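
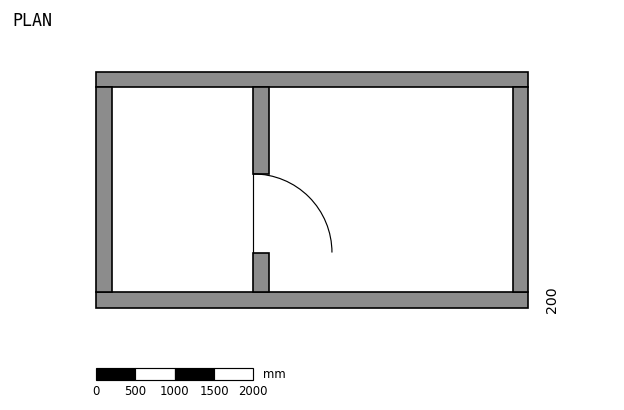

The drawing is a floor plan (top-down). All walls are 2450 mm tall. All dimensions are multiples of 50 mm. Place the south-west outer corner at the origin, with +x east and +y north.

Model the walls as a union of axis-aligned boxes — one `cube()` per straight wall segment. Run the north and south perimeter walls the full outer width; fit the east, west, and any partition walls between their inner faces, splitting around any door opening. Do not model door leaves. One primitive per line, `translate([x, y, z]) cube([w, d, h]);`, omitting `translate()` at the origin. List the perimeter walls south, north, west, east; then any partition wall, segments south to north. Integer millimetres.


cube([5500, 200, 2450]);
translate([0, 2800, 0]) cube([5500, 200, 2450]);
translate([0, 200, 0]) cube([200, 2600, 2450]);
translate([5300, 200, 0]) cube([200, 2600, 2450]);
translate([2000, 200, 0]) cube([200, 500, 2450]);
translate([2000, 1700, 0]) cube([200, 1100, 2450]);


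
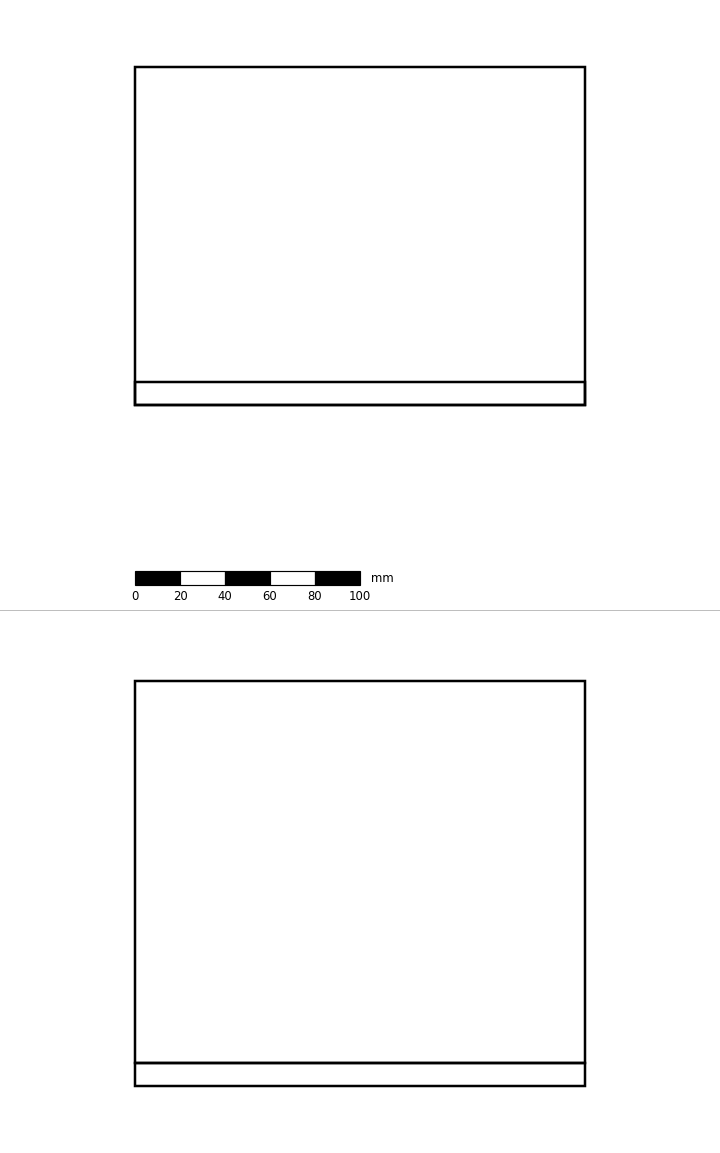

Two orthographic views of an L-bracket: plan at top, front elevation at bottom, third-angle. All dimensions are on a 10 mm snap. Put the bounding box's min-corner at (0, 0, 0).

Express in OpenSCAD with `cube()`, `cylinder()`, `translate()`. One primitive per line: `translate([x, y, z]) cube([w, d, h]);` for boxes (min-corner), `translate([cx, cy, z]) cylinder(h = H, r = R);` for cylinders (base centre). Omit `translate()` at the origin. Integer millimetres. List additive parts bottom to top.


cube([200, 150, 10]);
translate([0, 0, 10]) cube([200, 10, 170]);


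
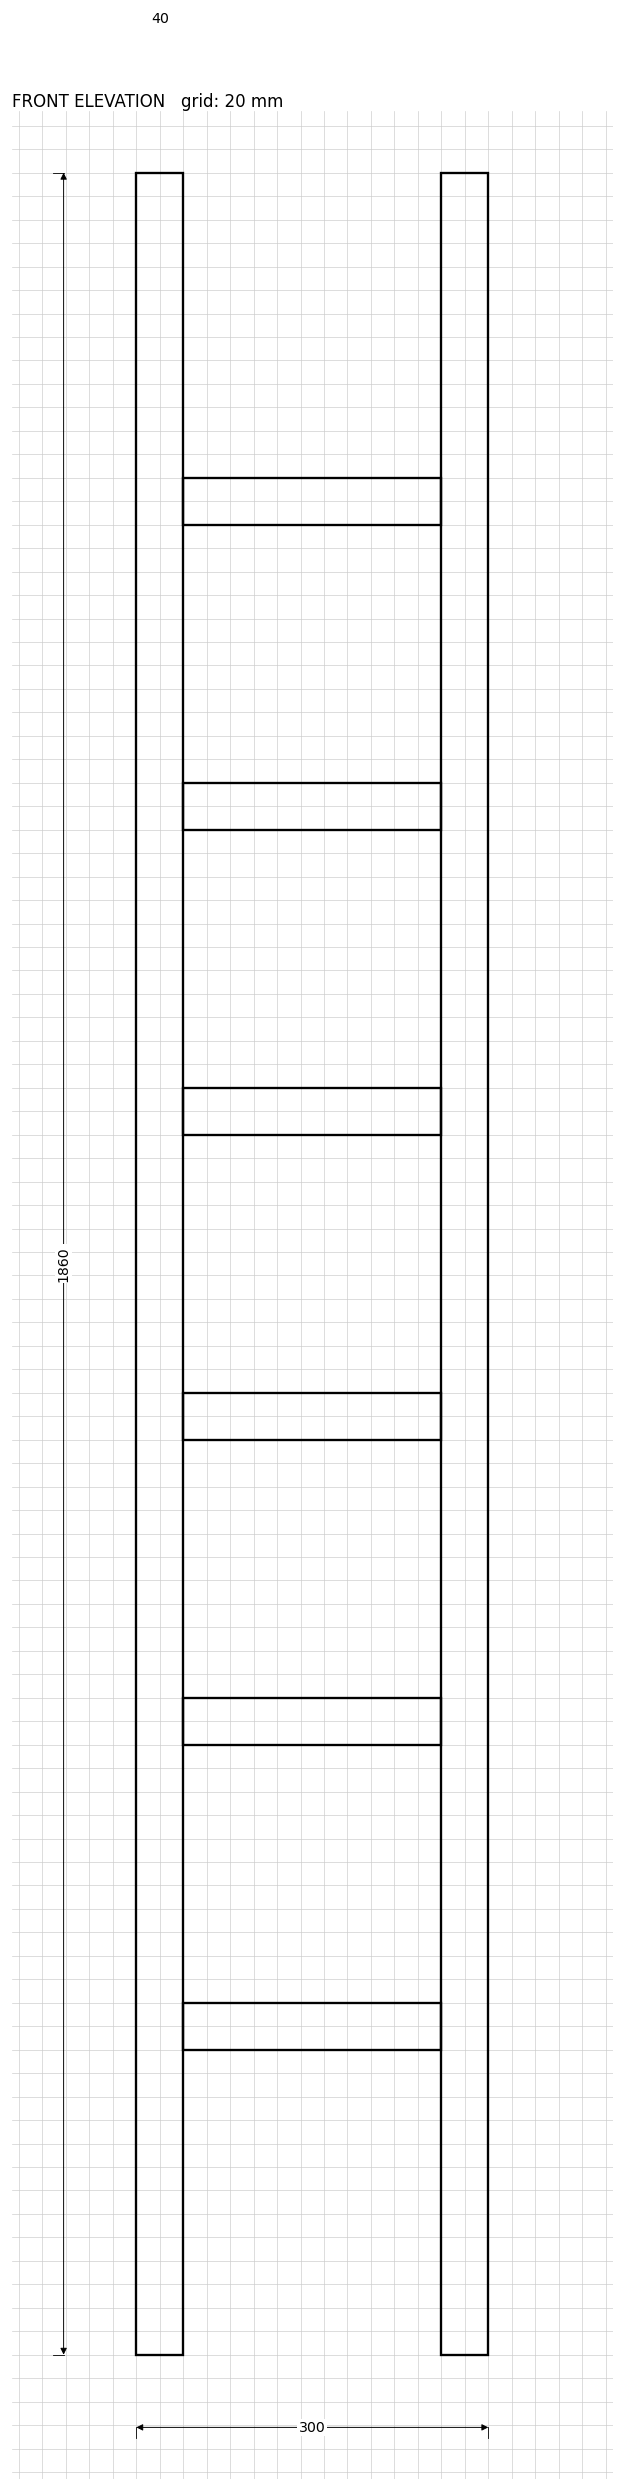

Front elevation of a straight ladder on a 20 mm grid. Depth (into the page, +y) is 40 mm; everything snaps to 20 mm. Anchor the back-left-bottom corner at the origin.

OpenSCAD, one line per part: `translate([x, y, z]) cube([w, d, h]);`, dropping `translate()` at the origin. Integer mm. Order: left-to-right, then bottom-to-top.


cube([40, 40, 1860]);
translate([40, 0, 260]) cube([220, 40, 40]);
translate([40, 0, 520]) cube([220, 40, 40]);
translate([40, 0, 780]) cube([220, 40, 40]);
translate([40, 0, 1040]) cube([220, 40, 40]);
translate([40, 0, 1300]) cube([220, 40, 40]);
translate([40, 0, 1560]) cube([220, 40, 40]);
translate([260, 0, 0]) cube([40, 40, 1860]);


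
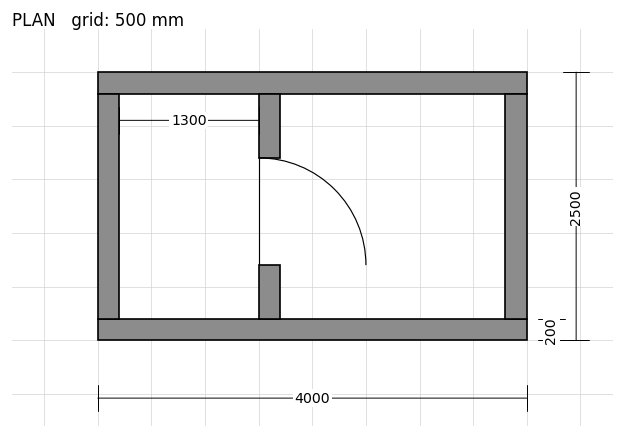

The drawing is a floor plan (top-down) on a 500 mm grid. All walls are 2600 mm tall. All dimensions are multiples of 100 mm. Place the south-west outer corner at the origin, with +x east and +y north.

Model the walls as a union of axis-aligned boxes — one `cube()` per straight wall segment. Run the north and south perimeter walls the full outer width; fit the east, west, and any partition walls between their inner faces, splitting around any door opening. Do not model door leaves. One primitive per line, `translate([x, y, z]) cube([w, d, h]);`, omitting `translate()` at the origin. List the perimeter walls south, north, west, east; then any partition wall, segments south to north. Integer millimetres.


cube([4000, 200, 2600]);
translate([0, 2300, 0]) cube([4000, 200, 2600]);
translate([0, 200, 0]) cube([200, 2100, 2600]);
translate([3800, 200, 0]) cube([200, 2100, 2600]);
translate([1500, 200, 0]) cube([200, 500, 2600]);
translate([1500, 1700, 0]) cube([200, 600, 2600]);


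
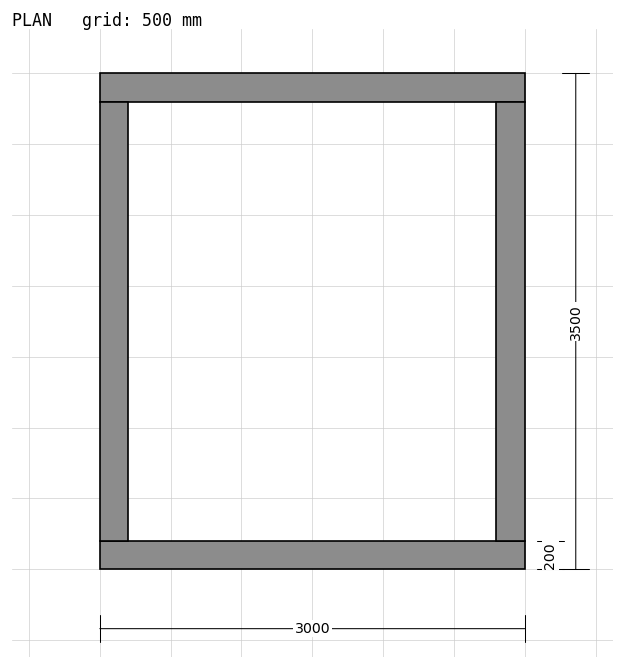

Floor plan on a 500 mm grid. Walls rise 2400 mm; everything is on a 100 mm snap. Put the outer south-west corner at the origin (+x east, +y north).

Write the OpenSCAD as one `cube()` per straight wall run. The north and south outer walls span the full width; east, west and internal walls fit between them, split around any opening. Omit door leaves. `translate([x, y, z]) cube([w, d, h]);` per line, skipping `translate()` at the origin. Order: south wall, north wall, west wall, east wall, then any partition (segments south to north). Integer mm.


cube([3000, 200, 2400]);
translate([0, 3300, 0]) cube([3000, 200, 2400]);
translate([0, 200, 0]) cube([200, 3100, 2400]);
translate([2800, 200, 0]) cube([200, 3100, 2400]);


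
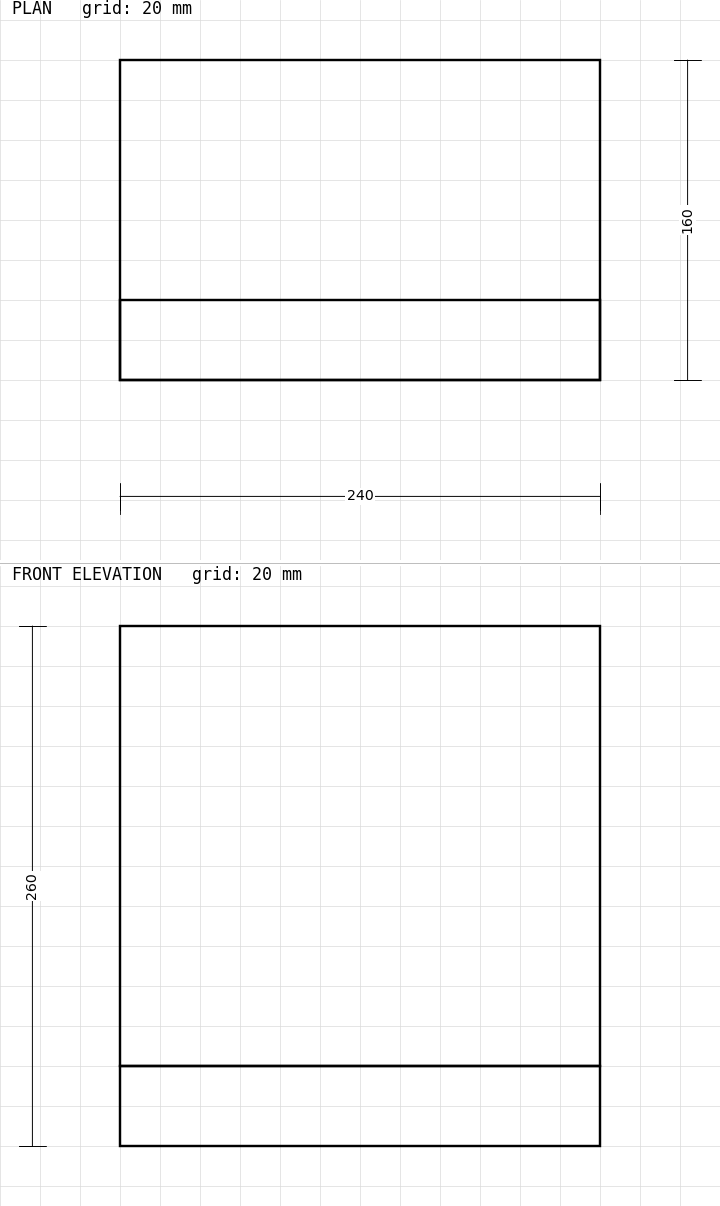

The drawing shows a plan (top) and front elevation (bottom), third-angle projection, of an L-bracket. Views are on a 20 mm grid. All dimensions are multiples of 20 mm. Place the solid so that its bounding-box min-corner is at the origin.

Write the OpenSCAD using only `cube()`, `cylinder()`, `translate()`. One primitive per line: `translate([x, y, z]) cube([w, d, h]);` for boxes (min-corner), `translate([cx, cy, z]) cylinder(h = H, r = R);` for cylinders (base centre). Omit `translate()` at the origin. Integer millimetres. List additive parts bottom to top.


cube([240, 160, 40]);
translate([0, 0, 40]) cube([240, 40, 220]);


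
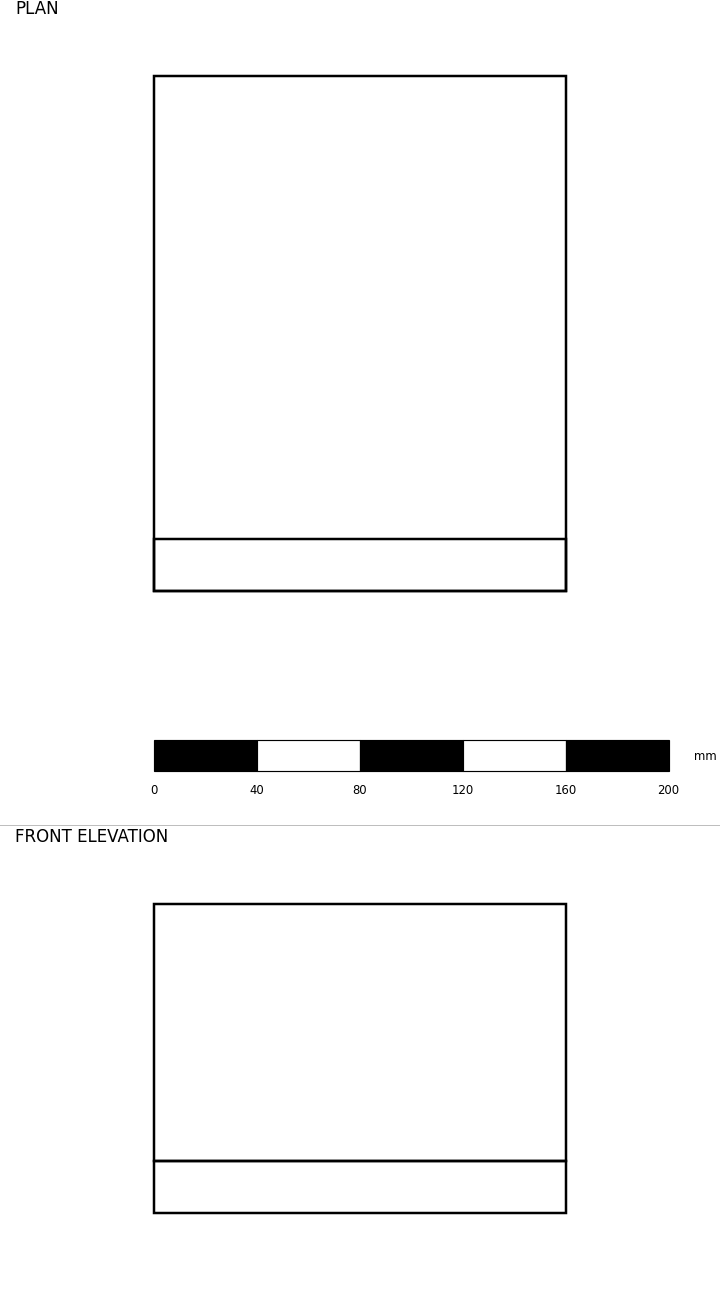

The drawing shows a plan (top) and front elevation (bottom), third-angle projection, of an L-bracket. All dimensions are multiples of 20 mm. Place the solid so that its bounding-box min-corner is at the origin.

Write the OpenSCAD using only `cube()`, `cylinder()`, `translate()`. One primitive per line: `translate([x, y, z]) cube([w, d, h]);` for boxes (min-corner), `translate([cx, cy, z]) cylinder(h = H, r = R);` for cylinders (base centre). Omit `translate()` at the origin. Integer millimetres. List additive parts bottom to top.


cube([160, 200, 20]);
translate([0, 0, 20]) cube([160, 20, 100]);


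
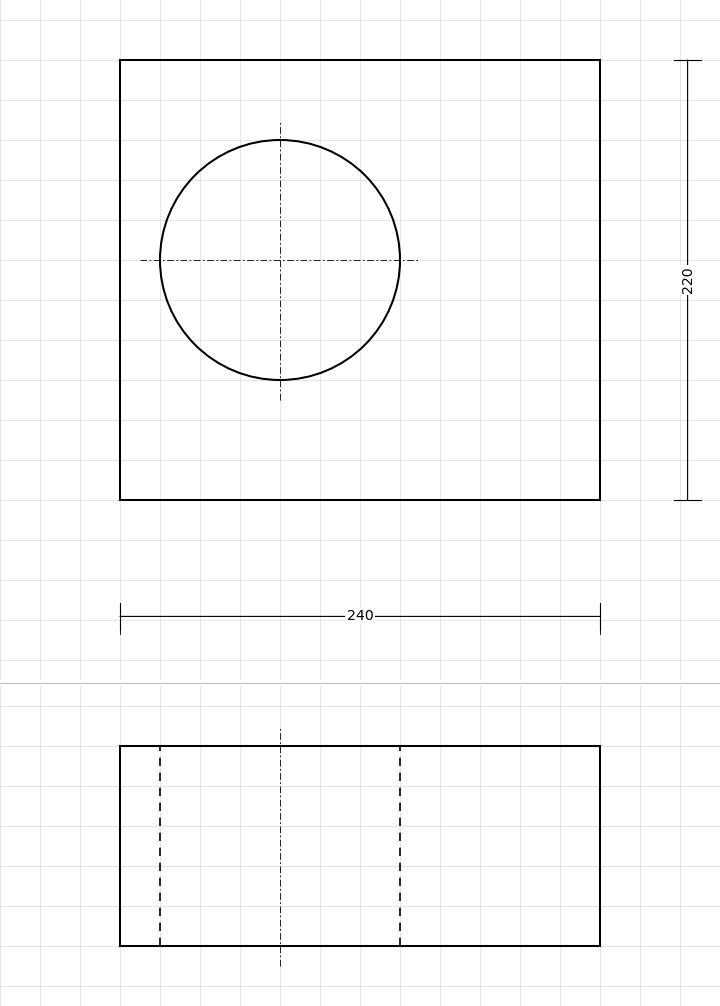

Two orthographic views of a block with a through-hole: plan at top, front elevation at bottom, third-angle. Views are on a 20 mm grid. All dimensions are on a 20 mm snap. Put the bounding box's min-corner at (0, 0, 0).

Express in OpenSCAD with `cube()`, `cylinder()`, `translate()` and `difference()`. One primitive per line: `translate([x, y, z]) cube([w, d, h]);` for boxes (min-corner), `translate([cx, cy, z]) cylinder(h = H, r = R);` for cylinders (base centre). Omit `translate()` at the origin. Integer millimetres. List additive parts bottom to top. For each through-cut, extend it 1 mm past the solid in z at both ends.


difference() {
  cube([240, 220, 100]);
  translate([80, 120, -1]) cylinder(h = 102, r = 60);
}


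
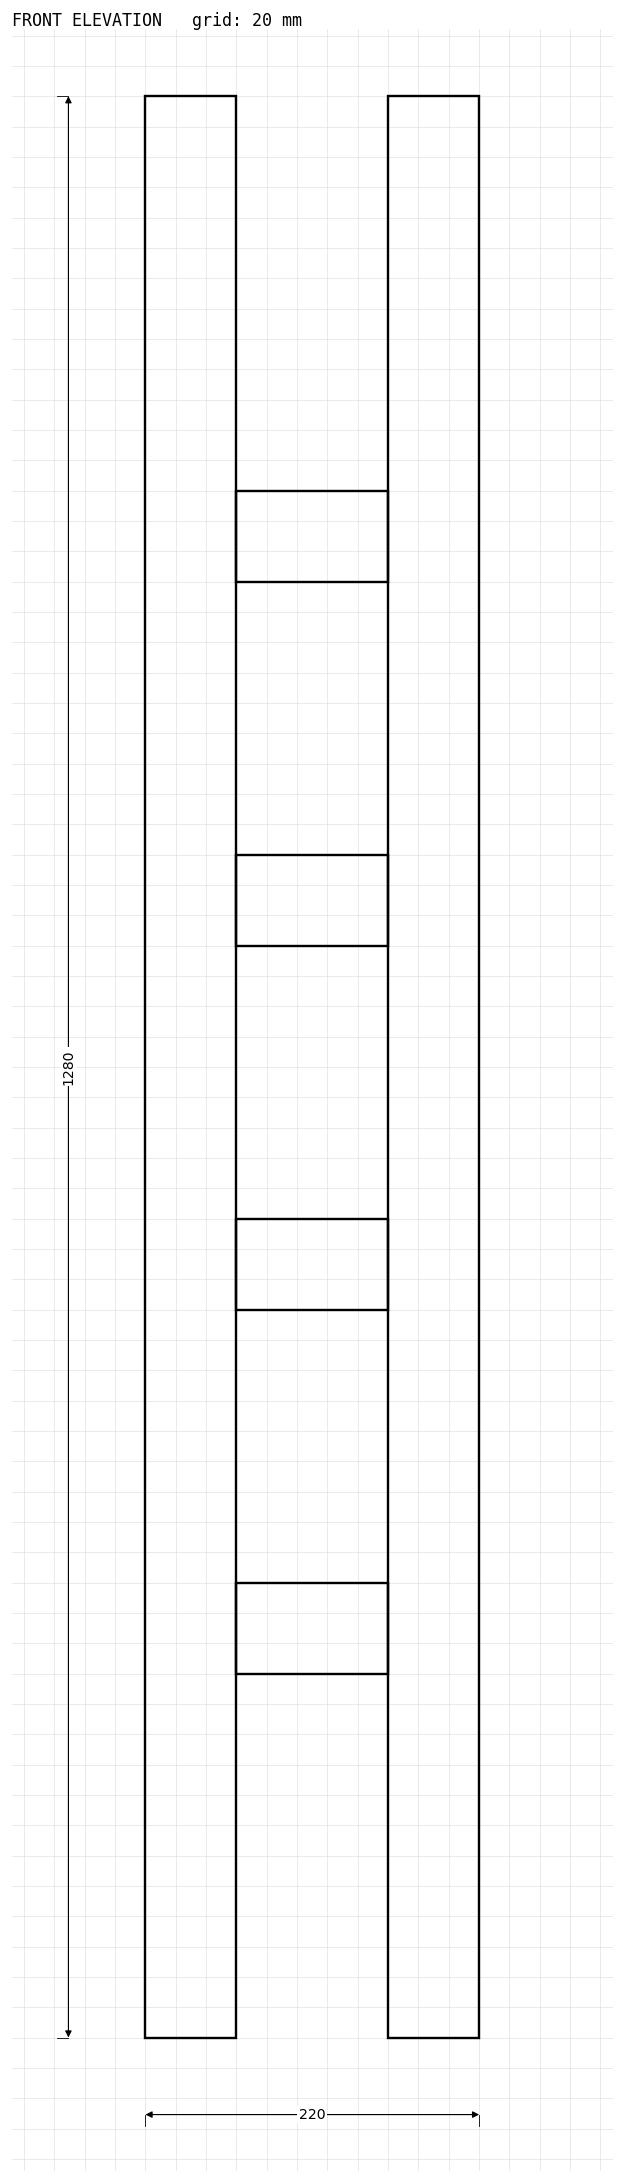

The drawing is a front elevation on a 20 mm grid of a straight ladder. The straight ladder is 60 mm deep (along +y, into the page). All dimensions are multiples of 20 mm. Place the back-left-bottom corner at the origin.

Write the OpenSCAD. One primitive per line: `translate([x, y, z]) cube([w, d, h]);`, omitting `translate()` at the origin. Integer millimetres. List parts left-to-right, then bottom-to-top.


cube([60, 60, 1280]);
translate([60, 0, 240]) cube([100, 60, 60]);
translate([60, 0, 480]) cube([100, 60, 60]);
translate([60, 0, 720]) cube([100, 60, 60]);
translate([60, 0, 960]) cube([100, 60, 60]);
translate([160, 0, 0]) cube([60, 60, 1280]);


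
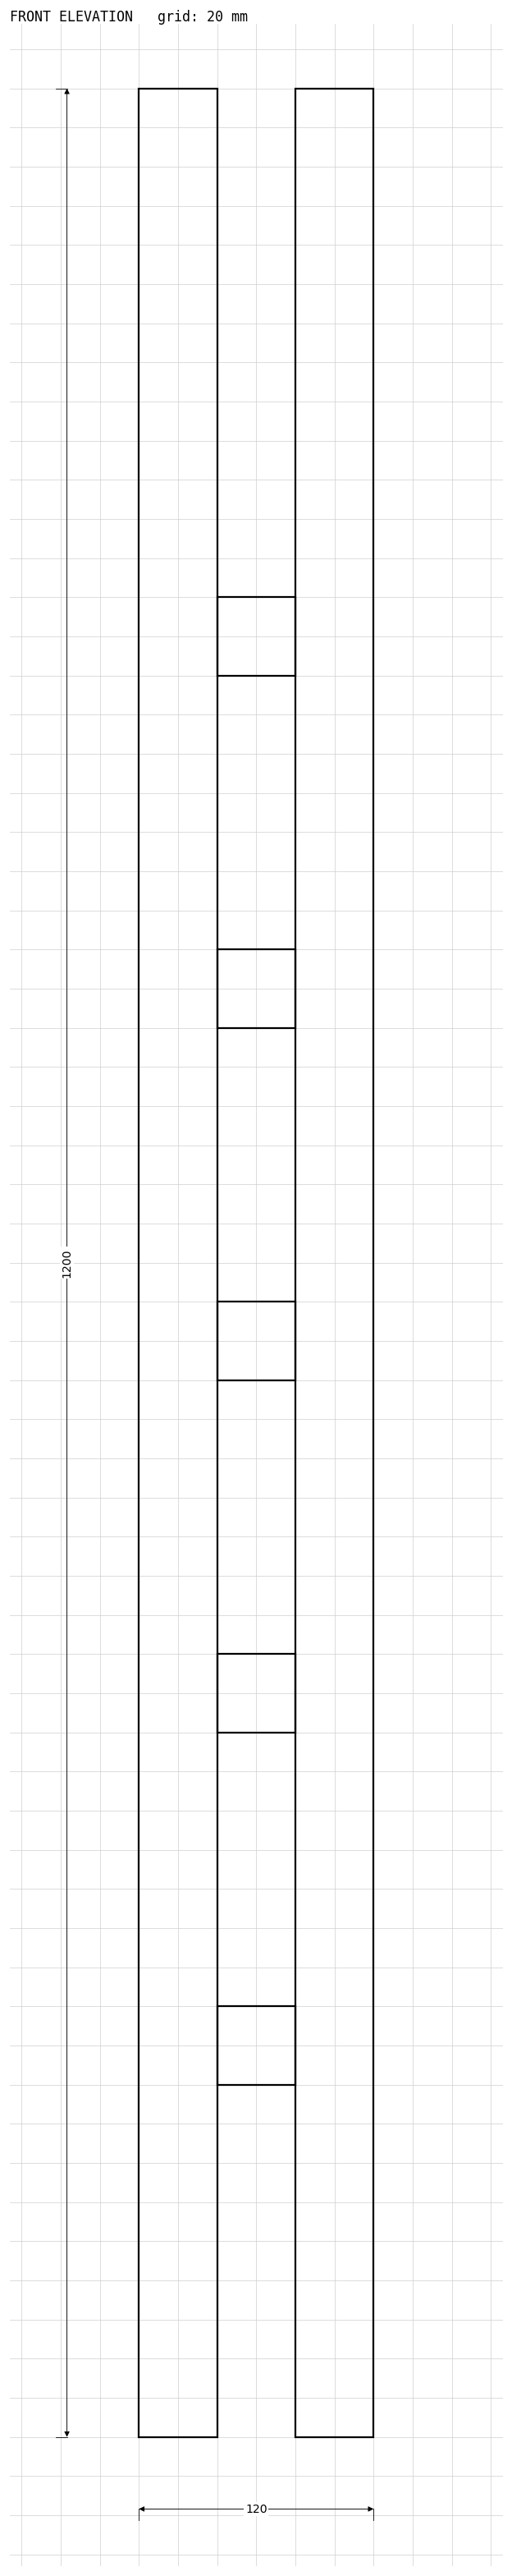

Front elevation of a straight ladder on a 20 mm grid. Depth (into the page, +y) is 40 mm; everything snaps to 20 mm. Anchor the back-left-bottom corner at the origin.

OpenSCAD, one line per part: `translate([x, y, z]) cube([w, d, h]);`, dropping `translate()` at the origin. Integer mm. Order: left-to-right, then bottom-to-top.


cube([40, 40, 1200]);
translate([40, 0, 180]) cube([40, 40, 40]);
translate([40, 0, 360]) cube([40, 40, 40]);
translate([40, 0, 540]) cube([40, 40, 40]);
translate([40, 0, 720]) cube([40, 40, 40]);
translate([40, 0, 900]) cube([40, 40, 40]);
translate([80, 0, 0]) cube([40, 40, 1200]);


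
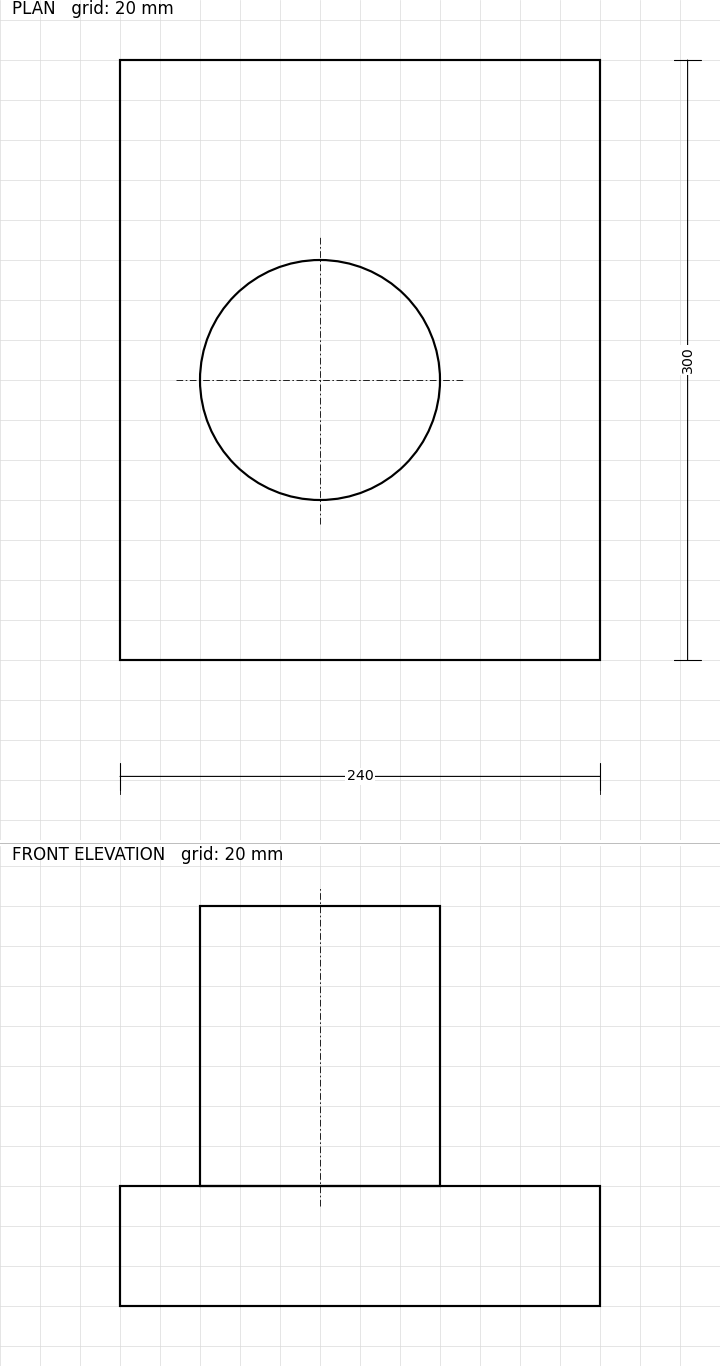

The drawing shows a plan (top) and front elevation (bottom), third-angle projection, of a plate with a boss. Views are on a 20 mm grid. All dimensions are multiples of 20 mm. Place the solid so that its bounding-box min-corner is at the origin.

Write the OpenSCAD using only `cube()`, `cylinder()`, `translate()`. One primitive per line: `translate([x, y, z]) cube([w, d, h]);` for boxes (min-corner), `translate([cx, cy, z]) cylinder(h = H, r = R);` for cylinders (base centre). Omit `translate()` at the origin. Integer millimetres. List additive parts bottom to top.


cube([240, 300, 60]);
translate([100, 140, 60]) cylinder(h = 140, r = 60);


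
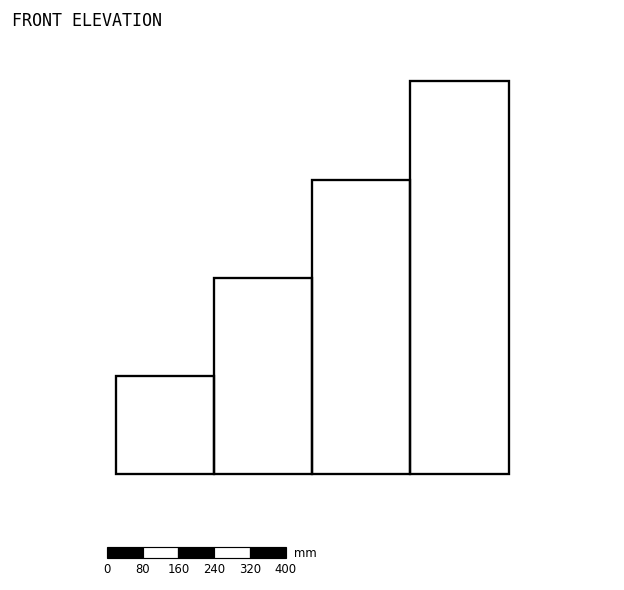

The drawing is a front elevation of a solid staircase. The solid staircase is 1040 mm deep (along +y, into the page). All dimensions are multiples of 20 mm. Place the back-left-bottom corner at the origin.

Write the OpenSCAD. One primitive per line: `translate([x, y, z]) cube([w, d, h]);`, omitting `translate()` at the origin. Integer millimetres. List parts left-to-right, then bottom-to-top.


cube([220, 1040, 220]);
translate([220, 0, 0]) cube([220, 1040, 440]);
translate([440, 0, 0]) cube([220, 1040, 660]);
translate([660, 0, 0]) cube([220, 1040, 880]);


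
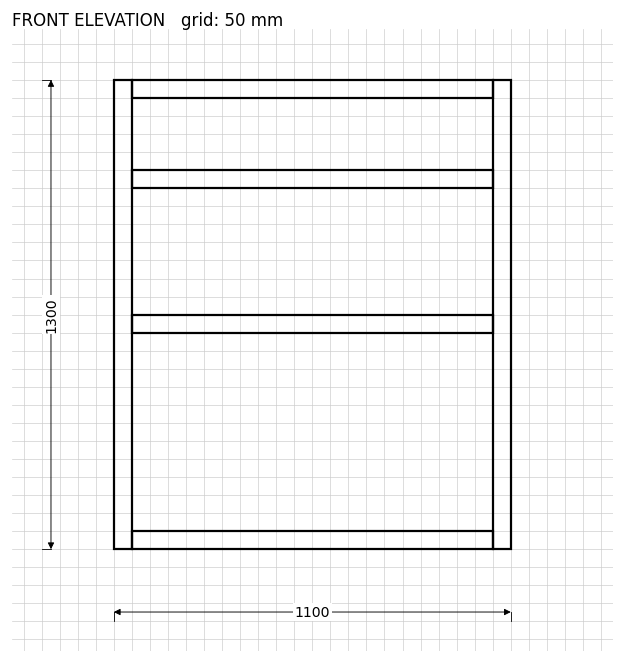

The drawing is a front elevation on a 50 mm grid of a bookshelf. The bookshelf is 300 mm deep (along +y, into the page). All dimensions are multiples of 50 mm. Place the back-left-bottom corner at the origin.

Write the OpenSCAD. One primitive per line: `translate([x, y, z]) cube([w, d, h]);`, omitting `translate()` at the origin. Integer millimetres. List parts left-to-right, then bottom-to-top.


cube([50, 300, 1300]);
translate([50, 0, 0]) cube([1000, 300, 50]);
translate([50, 0, 600]) cube([1000, 300, 50]);
translate([50, 0, 1000]) cube([1000, 300, 50]);
translate([50, 0, 1250]) cube([1000, 300, 50]);
translate([1050, 0, 0]) cube([50, 300, 1300]);


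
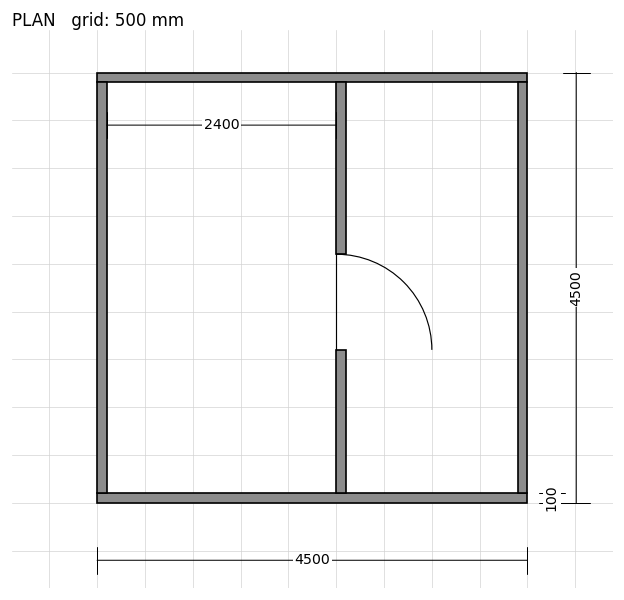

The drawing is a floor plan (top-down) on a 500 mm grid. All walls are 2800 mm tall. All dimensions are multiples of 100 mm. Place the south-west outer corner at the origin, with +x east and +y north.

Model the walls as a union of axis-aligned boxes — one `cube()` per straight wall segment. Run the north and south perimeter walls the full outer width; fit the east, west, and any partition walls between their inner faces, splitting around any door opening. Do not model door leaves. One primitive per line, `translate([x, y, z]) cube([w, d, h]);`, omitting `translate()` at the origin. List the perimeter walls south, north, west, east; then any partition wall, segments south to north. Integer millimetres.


cube([4500, 100, 2800]);
translate([0, 4400, 0]) cube([4500, 100, 2800]);
translate([0, 100, 0]) cube([100, 4300, 2800]);
translate([4400, 100, 0]) cube([100, 4300, 2800]);
translate([2500, 100, 0]) cube([100, 1500, 2800]);
translate([2500, 2600, 0]) cube([100, 1800, 2800]);


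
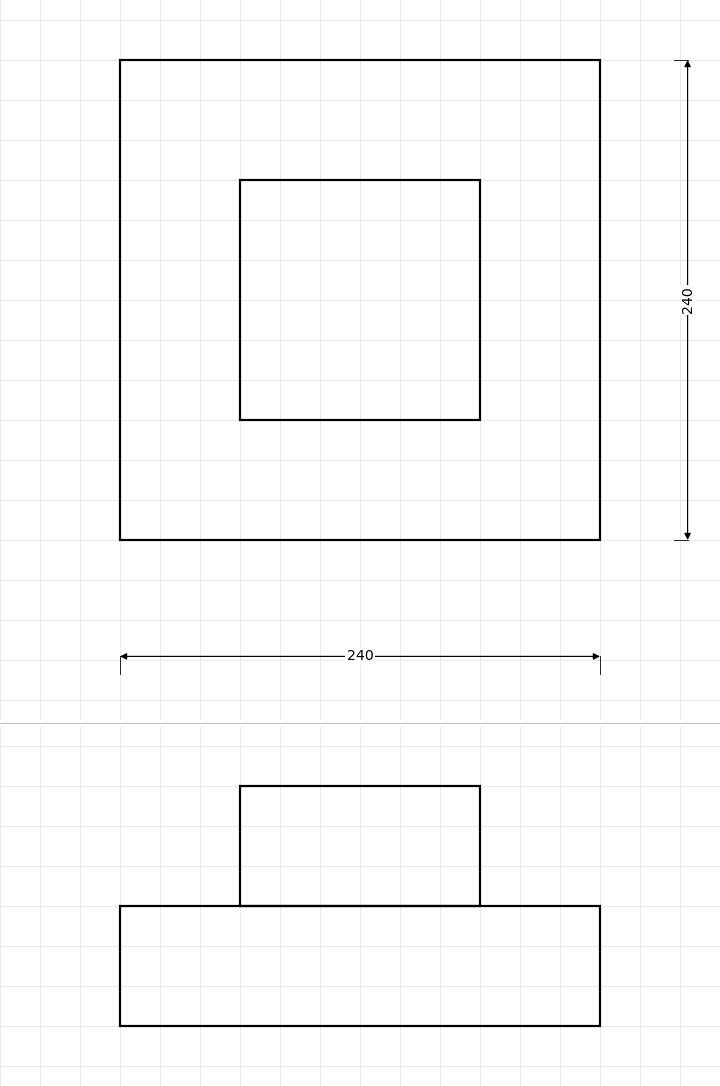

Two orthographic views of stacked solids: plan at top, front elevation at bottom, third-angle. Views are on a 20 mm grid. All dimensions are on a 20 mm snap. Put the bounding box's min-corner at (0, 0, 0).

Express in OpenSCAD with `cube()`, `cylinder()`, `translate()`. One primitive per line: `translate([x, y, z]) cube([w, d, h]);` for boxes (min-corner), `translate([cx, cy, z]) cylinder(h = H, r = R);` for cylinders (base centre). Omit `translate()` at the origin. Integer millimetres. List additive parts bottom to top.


cube([240, 240, 60]);
translate([60, 60, 60]) cube([120, 120, 60]);


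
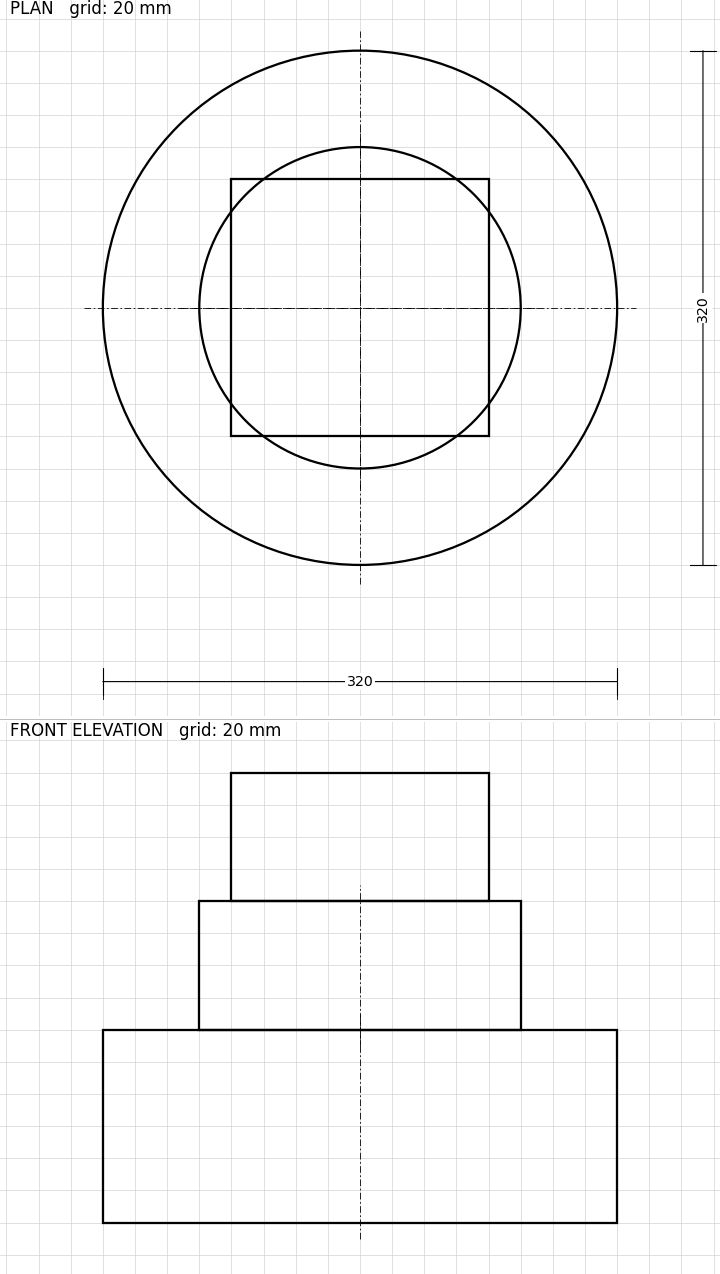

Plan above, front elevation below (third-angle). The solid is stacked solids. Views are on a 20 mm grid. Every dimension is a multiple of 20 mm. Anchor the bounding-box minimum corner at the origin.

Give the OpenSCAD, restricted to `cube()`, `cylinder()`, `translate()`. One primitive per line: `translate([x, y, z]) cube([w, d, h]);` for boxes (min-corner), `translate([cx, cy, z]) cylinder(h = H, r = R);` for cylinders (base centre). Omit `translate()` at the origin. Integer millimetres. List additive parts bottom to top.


translate([160, 160, 0]) cylinder(h = 120, r = 160);
translate([160, 160, 120]) cylinder(h = 80, r = 100);
translate([80, 80, 200]) cube([160, 160, 80]);


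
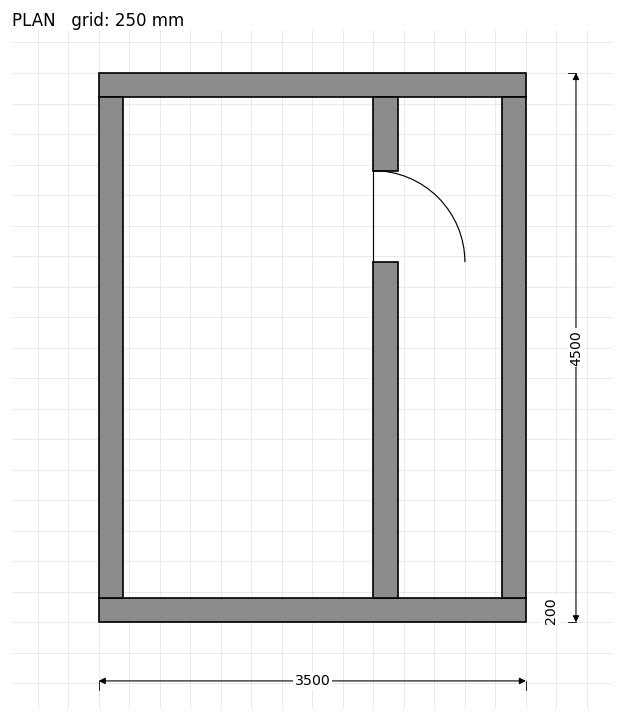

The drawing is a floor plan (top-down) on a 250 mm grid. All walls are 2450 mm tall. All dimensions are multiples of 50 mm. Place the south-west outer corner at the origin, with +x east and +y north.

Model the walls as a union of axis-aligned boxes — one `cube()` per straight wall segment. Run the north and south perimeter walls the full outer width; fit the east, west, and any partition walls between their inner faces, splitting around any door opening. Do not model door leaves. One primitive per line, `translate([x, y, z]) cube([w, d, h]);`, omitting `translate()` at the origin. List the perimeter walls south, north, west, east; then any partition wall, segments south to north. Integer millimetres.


cube([3500, 200, 2450]);
translate([0, 4300, 0]) cube([3500, 200, 2450]);
translate([0, 200, 0]) cube([200, 4100, 2450]);
translate([3300, 200, 0]) cube([200, 4100, 2450]);
translate([2250, 200, 0]) cube([200, 2750, 2450]);
translate([2250, 3700, 0]) cube([200, 600, 2450]);


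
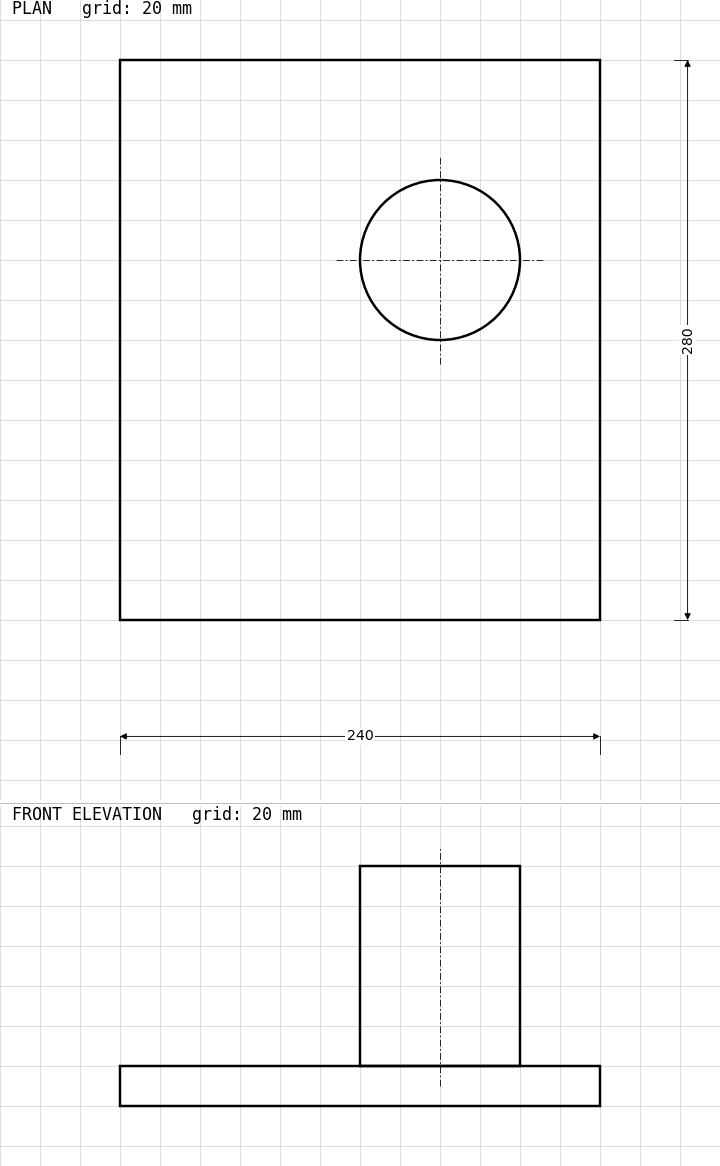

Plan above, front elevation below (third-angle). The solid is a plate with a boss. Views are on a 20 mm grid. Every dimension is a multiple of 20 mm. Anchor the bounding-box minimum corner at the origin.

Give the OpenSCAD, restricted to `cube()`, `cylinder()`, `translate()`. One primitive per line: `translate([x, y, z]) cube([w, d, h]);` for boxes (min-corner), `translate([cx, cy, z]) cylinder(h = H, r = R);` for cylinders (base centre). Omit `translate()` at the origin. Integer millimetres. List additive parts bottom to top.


cube([240, 280, 20]);
translate([160, 180, 20]) cylinder(h = 100, r = 40);


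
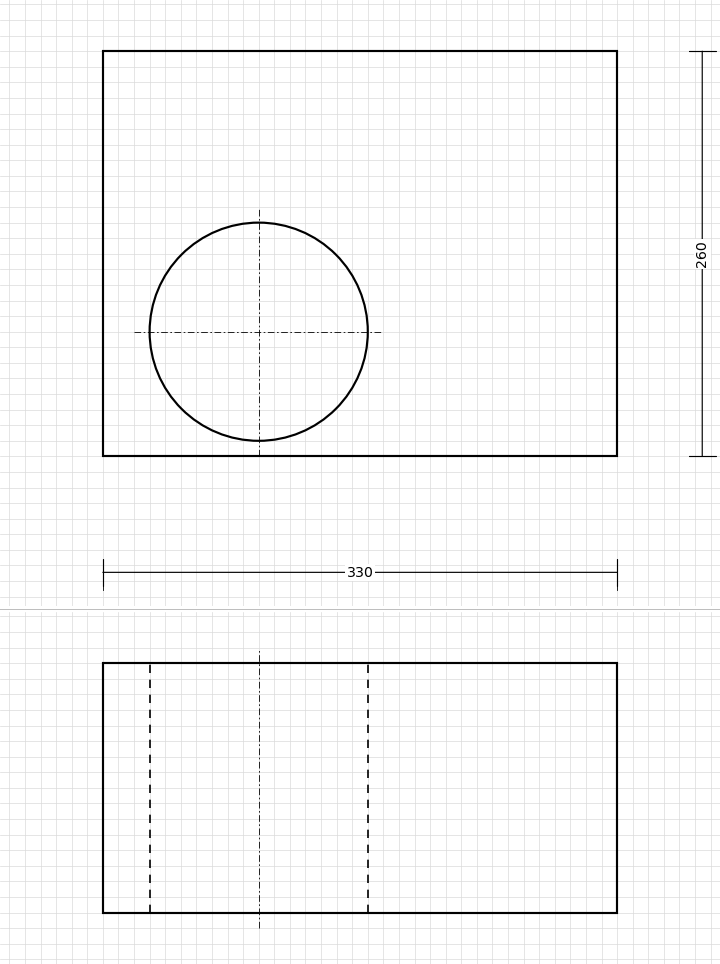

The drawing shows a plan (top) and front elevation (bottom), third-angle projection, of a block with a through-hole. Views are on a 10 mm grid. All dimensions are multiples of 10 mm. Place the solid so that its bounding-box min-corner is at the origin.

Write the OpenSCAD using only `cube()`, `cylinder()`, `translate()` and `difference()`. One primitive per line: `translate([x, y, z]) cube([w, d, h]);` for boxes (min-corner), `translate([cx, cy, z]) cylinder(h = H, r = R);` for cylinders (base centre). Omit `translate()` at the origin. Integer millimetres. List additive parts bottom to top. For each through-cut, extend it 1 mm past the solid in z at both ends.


difference() {
  cube([330, 260, 160]);
  translate([100, 80, -1]) cylinder(h = 162, r = 70);
}


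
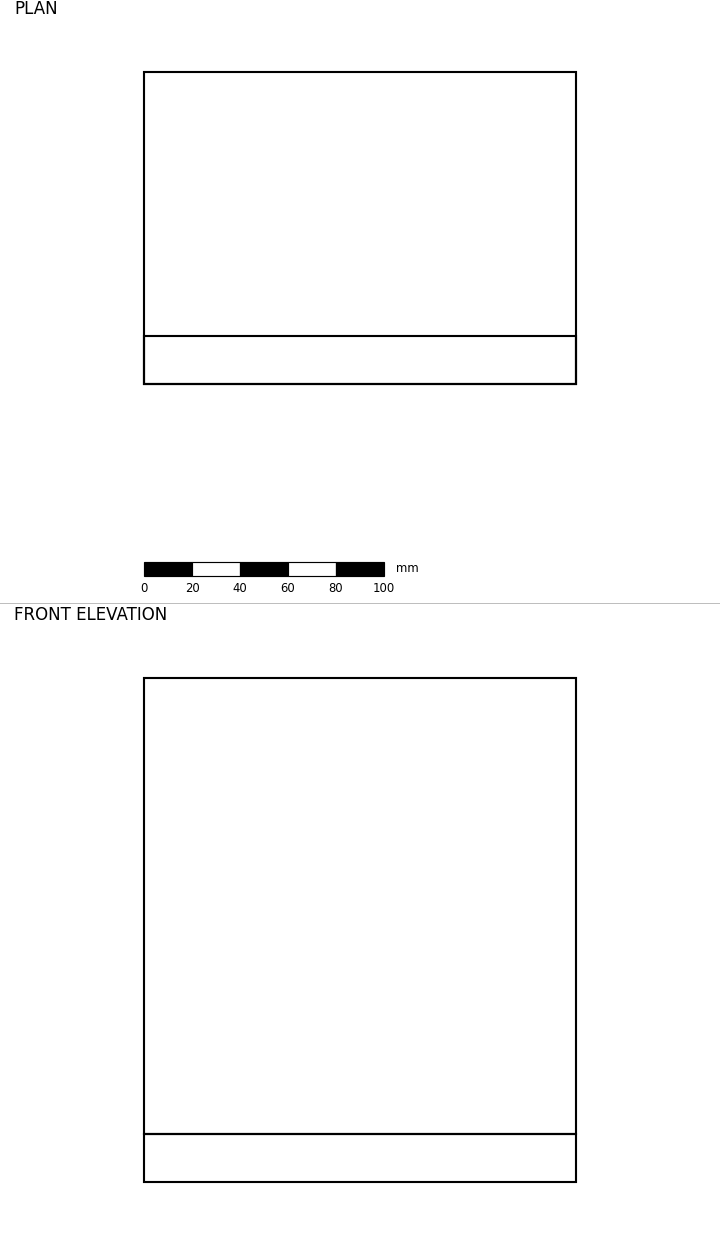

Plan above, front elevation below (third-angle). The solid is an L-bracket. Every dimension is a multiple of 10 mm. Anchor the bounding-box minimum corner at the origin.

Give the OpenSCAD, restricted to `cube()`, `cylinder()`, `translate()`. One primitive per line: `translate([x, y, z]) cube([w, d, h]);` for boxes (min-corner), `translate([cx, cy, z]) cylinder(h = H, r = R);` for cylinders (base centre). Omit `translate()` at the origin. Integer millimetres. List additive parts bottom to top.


cube([180, 130, 20]);
translate([0, 0, 20]) cube([180, 20, 190]);


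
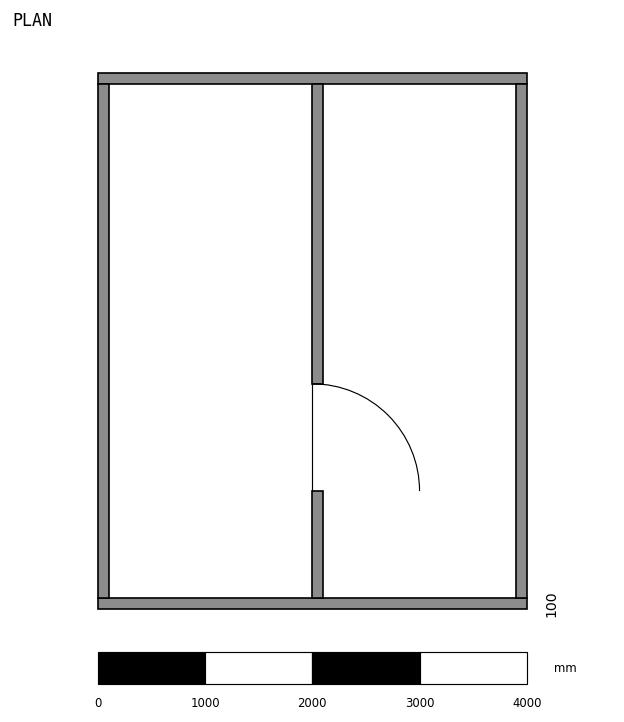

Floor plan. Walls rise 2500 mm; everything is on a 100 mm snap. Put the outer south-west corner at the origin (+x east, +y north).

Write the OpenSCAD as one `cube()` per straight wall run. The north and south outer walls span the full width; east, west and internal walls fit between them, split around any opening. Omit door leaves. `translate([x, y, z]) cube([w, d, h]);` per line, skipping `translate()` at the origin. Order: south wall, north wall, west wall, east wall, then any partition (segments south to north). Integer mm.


cube([4000, 100, 2500]);
translate([0, 4900, 0]) cube([4000, 100, 2500]);
translate([0, 100, 0]) cube([100, 4800, 2500]);
translate([3900, 100, 0]) cube([100, 4800, 2500]);
translate([2000, 100, 0]) cube([100, 1000, 2500]);
translate([2000, 2100, 0]) cube([100, 2800, 2500]);


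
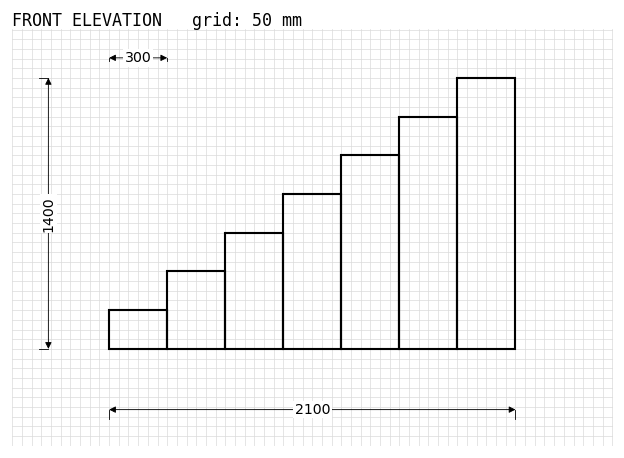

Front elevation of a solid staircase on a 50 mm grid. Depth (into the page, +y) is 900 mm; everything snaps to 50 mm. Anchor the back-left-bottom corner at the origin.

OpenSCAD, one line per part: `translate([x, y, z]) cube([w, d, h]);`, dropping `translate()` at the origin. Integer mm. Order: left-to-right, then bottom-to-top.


cube([300, 900, 200]);
translate([300, 0, 0]) cube([300, 900, 400]);
translate([600, 0, 0]) cube([300, 900, 600]);
translate([900, 0, 0]) cube([300, 900, 800]);
translate([1200, 0, 0]) cube([300, 900, 1000]);
translate([1500, 0, 0]) cube([300, 900, 1200]);
translate([1800, 0, 0]) cube([300, 900, 1400]);


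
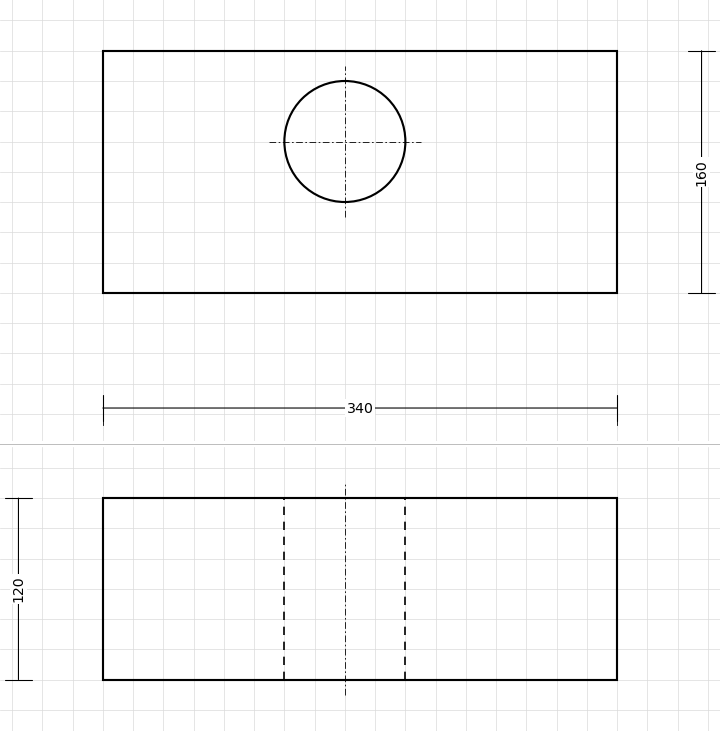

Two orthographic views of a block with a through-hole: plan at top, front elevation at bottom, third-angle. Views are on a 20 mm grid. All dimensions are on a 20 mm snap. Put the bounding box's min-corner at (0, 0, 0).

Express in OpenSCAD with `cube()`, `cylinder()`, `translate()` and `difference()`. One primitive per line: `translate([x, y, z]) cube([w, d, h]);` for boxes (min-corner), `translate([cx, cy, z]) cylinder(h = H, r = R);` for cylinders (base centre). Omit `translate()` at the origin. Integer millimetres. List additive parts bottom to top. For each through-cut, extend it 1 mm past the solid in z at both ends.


difference() {
  cube([340, 160, 120]);
  translate([160, 100, -1]) cylinder(h = 122, r = 40);
}


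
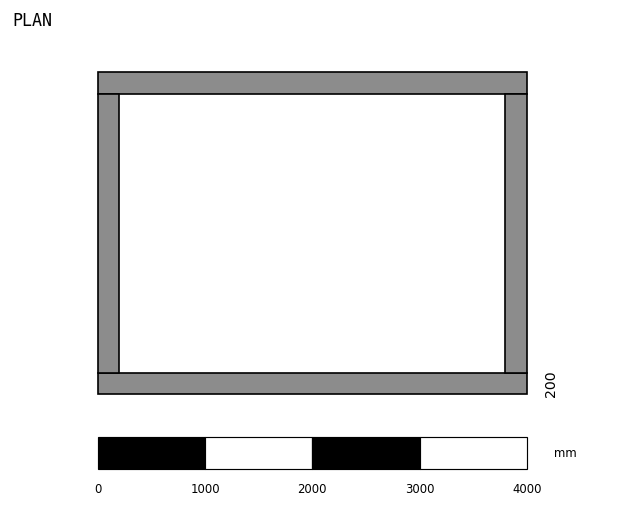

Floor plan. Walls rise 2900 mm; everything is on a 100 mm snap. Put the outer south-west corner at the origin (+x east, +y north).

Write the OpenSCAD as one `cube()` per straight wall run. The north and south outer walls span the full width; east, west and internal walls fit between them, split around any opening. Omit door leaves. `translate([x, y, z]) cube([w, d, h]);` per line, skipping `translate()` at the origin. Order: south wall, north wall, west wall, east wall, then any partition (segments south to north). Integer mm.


cube([4000, 200, 2900]);
translate([0, 2800, 0]) cube([4000, 200, 2900]);
translate([0, 200, 0]) cube([200, 2600, 2900]);
translate([3800, 200, 0]) cube([200, 2600, 2900]);


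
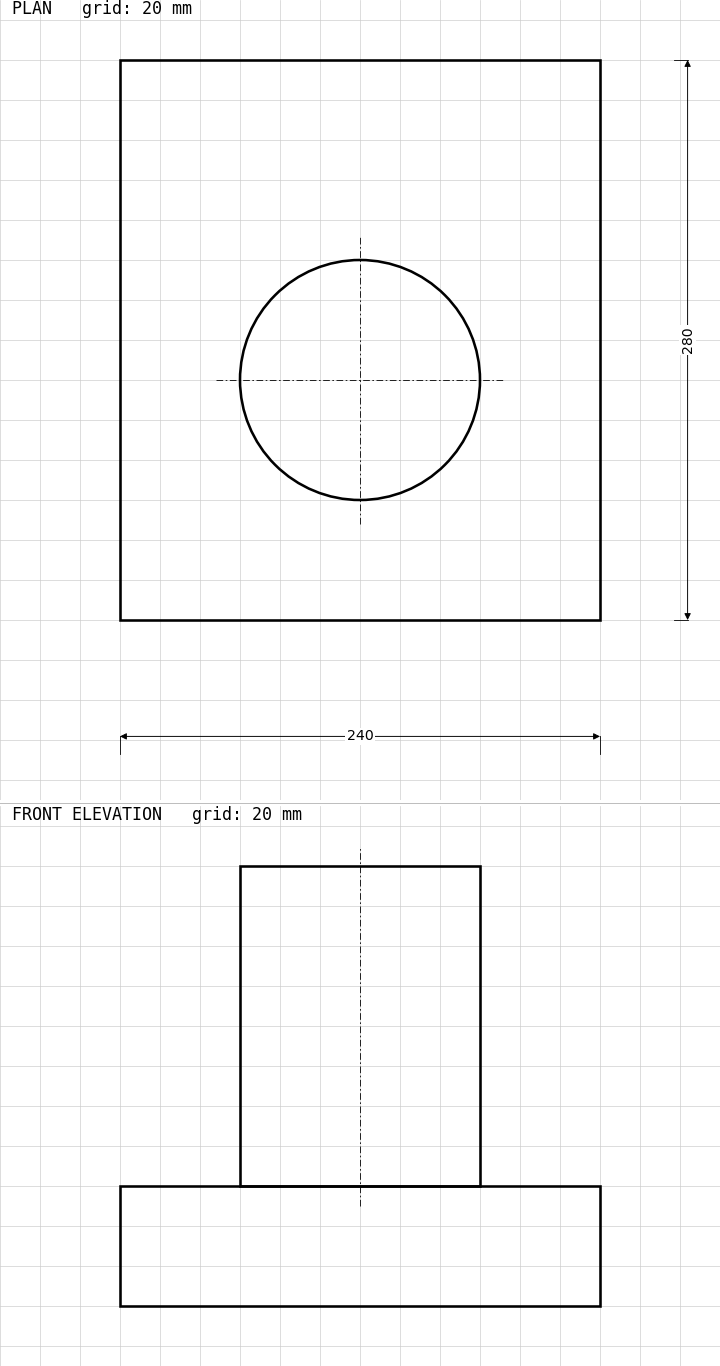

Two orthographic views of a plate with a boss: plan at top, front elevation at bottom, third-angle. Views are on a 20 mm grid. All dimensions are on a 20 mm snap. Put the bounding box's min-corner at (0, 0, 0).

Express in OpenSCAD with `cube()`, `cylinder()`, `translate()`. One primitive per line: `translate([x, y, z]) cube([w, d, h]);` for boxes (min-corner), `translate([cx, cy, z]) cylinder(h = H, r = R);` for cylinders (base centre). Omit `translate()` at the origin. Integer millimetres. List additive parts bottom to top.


cube([240, 280, 60]);
translate([120, 120, 60]) cylinder(h = 160, r = 60);


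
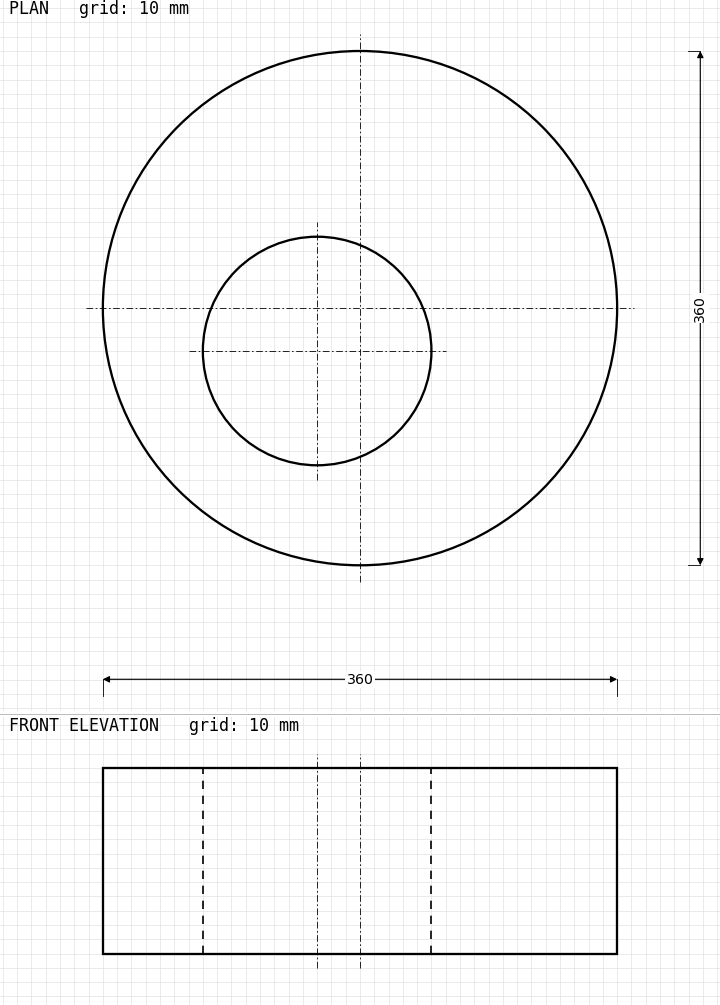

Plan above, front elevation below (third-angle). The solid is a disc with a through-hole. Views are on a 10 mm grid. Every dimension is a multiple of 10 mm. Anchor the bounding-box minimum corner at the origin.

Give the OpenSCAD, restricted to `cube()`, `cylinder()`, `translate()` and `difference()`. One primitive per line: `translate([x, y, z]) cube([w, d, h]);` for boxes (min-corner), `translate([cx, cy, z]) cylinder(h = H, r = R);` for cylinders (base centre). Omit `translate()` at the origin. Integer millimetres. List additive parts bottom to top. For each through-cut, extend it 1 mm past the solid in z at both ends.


difference() {
  translate([180, 180, 0]) cylinder(h = 130, r = 180);
  translate([150, 150, -1]) cylinder(h = 132, r = 80);
}


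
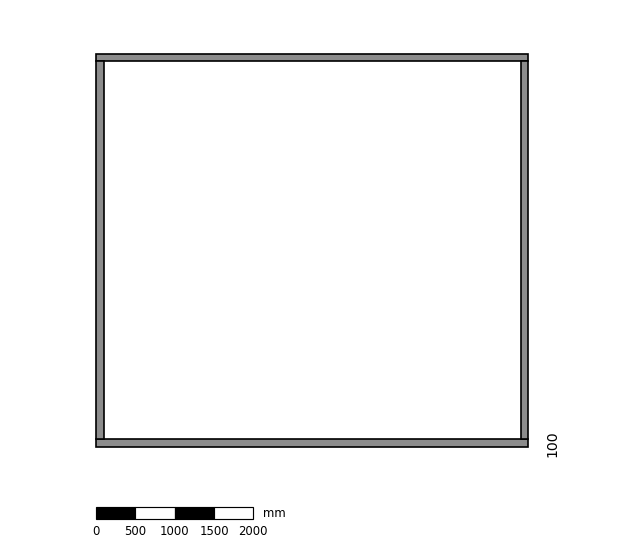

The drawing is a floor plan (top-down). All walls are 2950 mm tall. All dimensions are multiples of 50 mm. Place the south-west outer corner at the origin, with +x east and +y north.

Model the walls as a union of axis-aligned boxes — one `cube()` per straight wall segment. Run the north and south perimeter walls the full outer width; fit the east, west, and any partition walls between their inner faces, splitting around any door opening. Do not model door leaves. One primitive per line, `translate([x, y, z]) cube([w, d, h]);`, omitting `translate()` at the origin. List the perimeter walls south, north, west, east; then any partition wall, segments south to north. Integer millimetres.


cube([5500, 100, 2950]);
translate([0, 4900, 0]) cube([5500, 100, 2950]);
translate([0, 100, 0]) cube([100, 4800, 2950]);
translate([5400, 100, 0]) cube([100, 4800, 2950]);


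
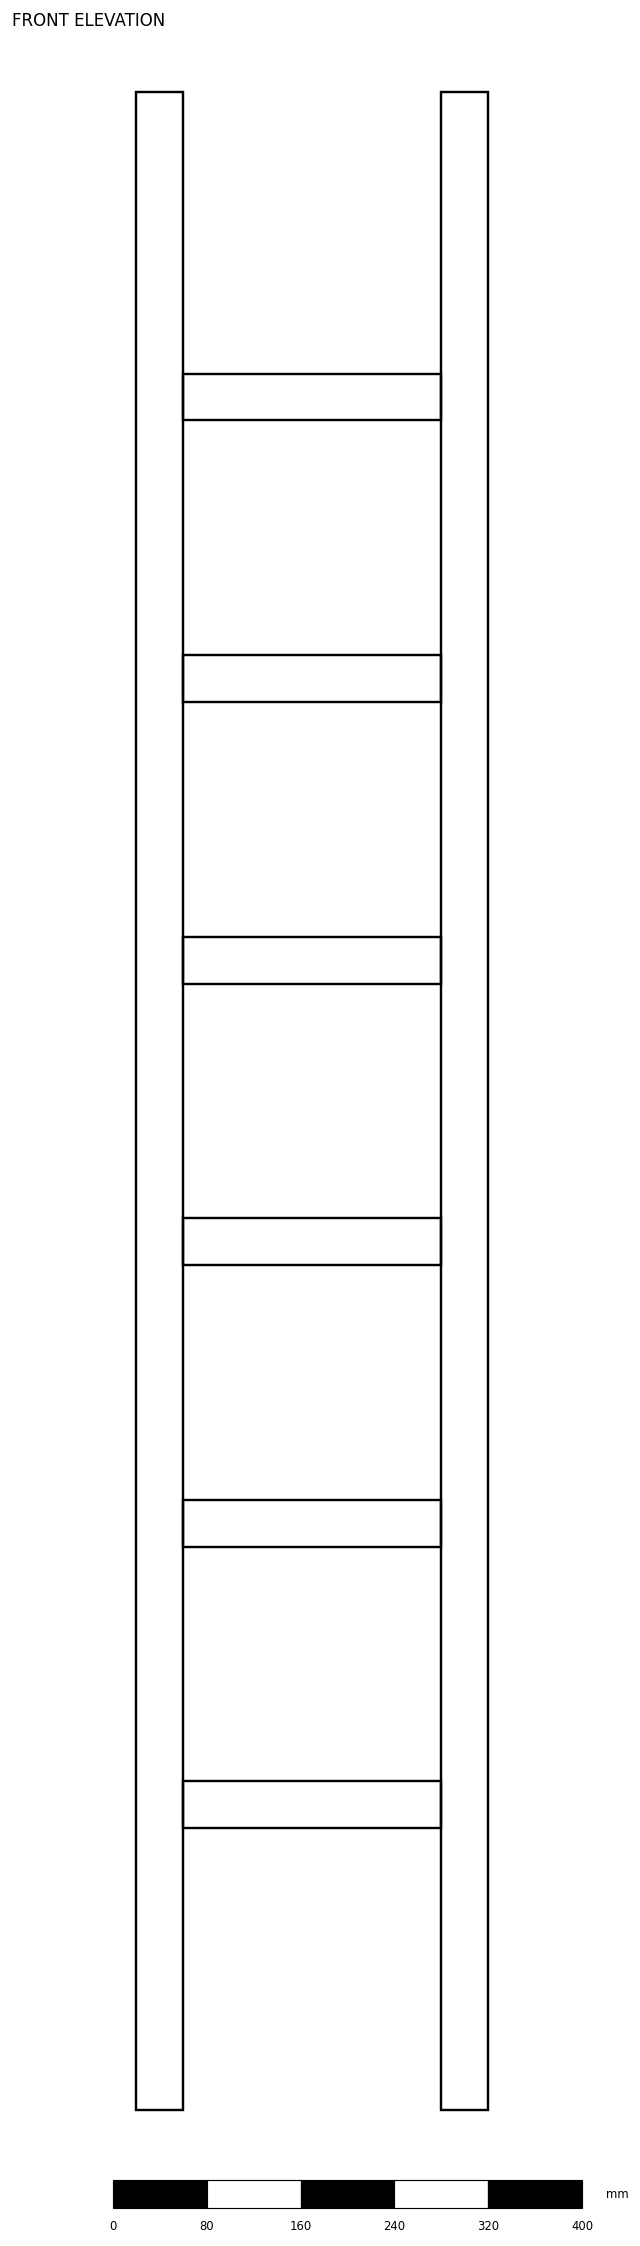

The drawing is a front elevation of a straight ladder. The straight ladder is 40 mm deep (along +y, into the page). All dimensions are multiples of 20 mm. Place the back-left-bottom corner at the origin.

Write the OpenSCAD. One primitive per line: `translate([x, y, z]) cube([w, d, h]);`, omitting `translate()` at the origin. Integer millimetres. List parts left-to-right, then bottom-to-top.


cube([40, 40, 1720]);
translate([40, 0, 240]) cube([220, 40, 40]);
translate([40, 0, 480]) cube([220, 40, 40]);
translate([40, 0, 720]) cube([220, 40, 40]);
translate([40, 0, 960]) cube([220, 40, 40]);
translate([40, 0, 1200]) cube([220, 40, 40]);
translate([40, 0, 1440]) cube([220, 40, 40]);
translate([260, 0, 0]) cube([40, 40, 1720]);


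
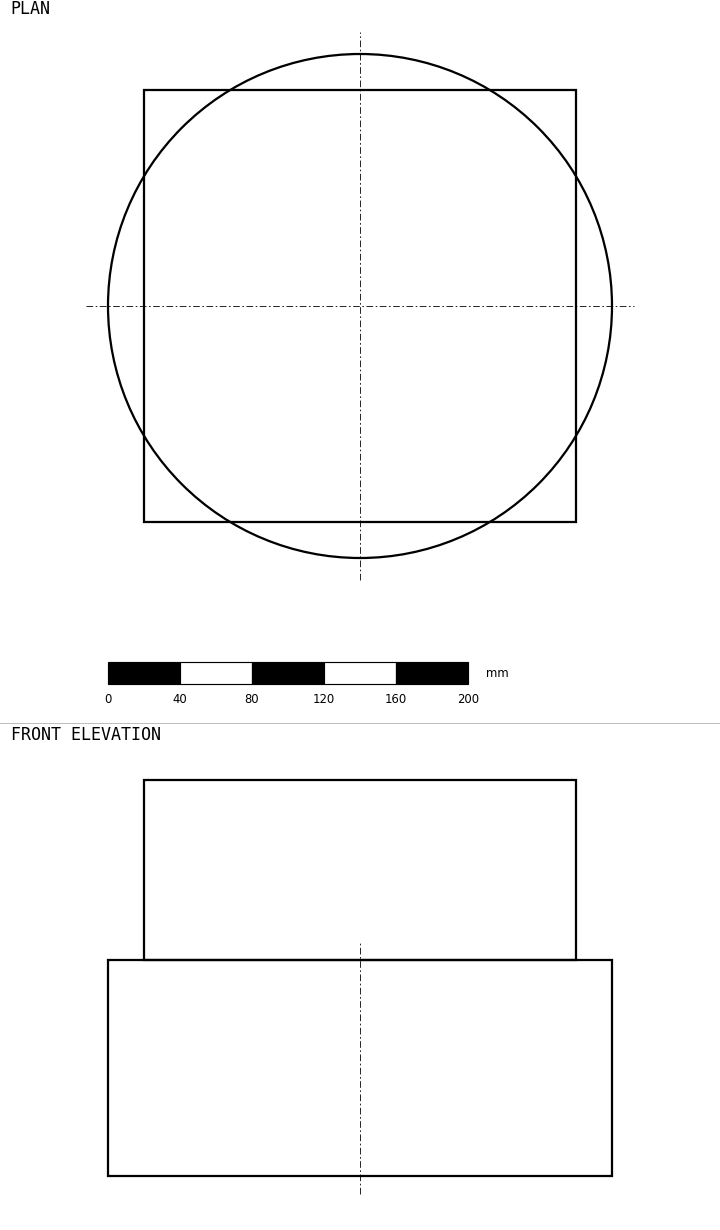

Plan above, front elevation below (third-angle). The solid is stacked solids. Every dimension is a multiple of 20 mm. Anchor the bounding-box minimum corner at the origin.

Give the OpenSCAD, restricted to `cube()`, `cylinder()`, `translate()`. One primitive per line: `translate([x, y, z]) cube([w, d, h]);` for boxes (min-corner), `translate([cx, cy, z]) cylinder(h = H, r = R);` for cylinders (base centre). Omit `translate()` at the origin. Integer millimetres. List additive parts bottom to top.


translate([140, 140, 0]) cylinder(h = 120, r = 140);
translate([20, 20, 120]) cube([240, 240, 100]);


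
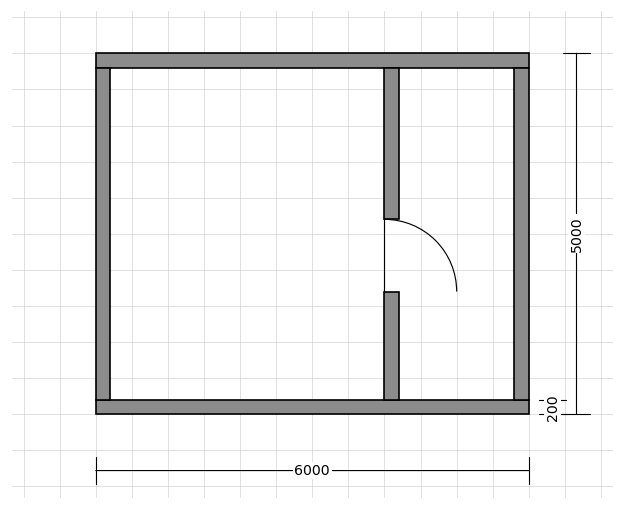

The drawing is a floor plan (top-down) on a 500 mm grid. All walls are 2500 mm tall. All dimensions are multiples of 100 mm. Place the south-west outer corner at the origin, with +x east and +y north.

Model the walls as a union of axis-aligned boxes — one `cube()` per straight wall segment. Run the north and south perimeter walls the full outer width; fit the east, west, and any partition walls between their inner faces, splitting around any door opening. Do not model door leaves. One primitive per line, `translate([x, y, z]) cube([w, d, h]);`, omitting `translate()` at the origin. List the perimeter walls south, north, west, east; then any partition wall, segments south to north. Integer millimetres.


cube([6000, 200, 2500]);
translate([0, 4800, 0]) cube([6000, 200, 2500]);
translate([0, 200, 0]) cube([200, 4600, 2500]);
translate([5800, 200, 0]) cube([200, 4600, 2500]);
translate([4000, 200, 0]) cube([200, 1500, 2500]);
translate([4000, 2700, 0]) cube([200, 2100, 2500]);


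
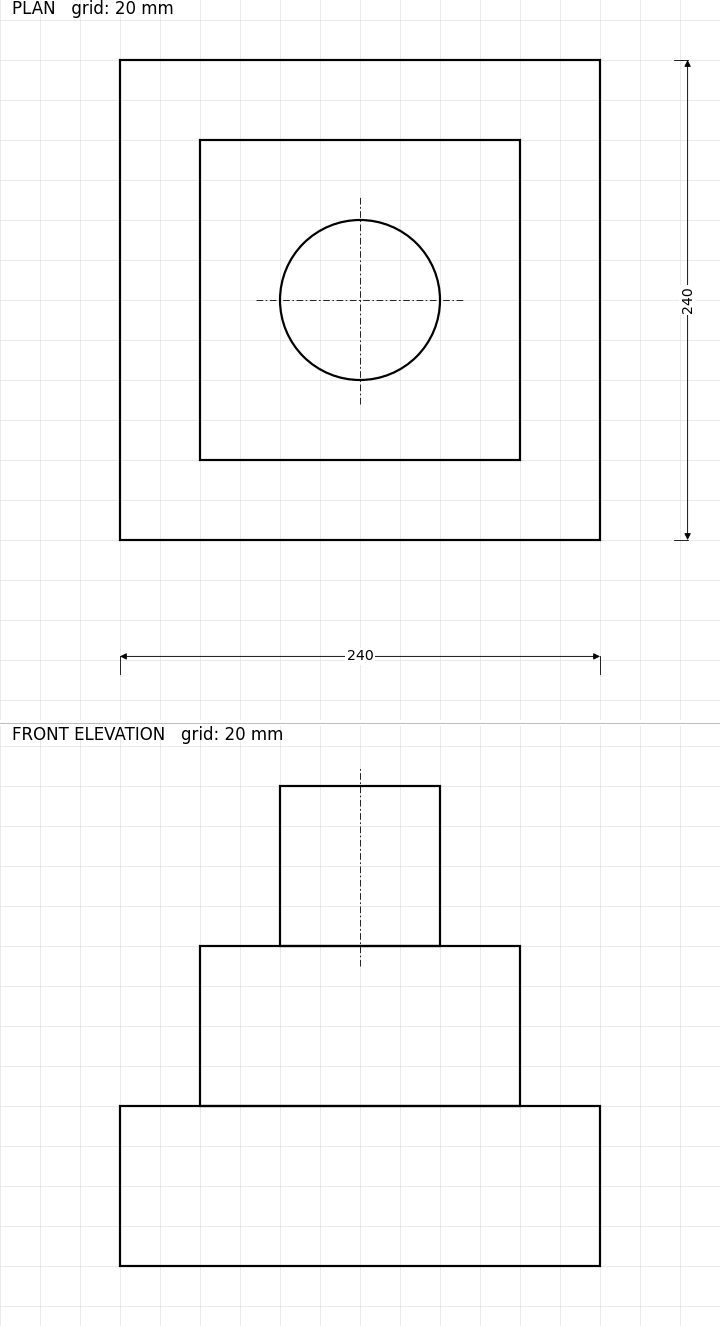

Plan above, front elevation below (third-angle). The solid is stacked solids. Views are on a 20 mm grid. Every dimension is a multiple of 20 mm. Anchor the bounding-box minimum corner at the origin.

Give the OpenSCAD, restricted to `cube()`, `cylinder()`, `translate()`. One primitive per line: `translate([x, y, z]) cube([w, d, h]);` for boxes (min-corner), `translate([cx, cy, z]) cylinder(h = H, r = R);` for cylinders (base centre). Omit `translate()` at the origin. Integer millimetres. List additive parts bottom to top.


cube([240, 240, 80]);
translate([40, 40, 80]) cube([160, 160, 80]);
translate([120, 120, 160]) cylinder(h = 80, r = 40);


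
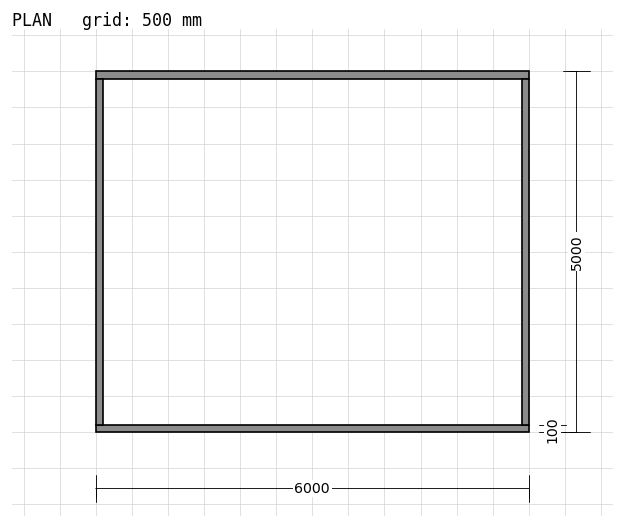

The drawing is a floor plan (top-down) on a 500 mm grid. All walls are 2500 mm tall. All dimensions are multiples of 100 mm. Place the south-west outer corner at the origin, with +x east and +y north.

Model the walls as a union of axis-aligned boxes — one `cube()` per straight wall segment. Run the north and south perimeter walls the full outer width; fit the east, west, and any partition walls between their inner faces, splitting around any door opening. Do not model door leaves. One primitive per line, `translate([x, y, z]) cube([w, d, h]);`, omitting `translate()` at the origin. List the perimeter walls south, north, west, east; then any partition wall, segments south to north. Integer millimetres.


cube([6000, 100, 2500]);
translate([0, 4900, 0]) cube([6000, 100, 2500]);
translate([0, 100, 0]) cube([100, 4800, 2500]);
translate([5900, 100, 0]) cube([100, 4800, 2500]);
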